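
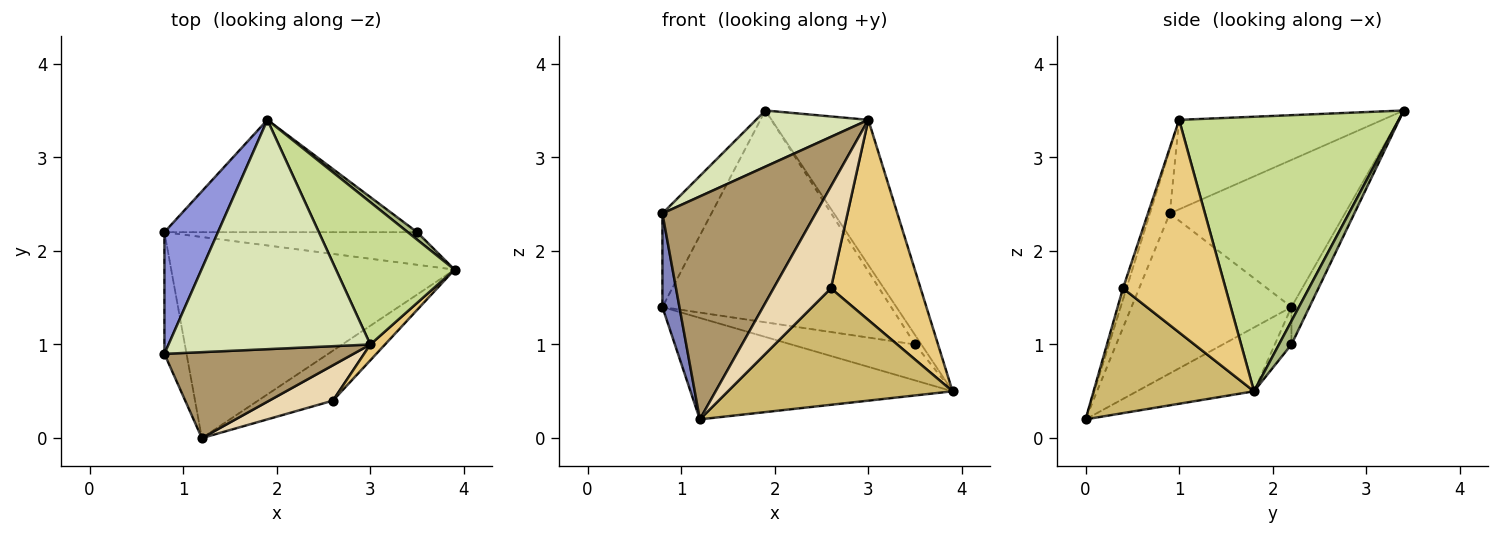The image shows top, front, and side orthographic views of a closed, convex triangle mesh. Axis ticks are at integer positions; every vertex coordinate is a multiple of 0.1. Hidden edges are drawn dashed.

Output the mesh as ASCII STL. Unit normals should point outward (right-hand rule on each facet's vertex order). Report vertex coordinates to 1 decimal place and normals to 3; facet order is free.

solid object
 facet normal -0.197 0.442 -0.875
  outer loop
   vertex 1.2 0.0 0.2
   vertex 0.8 2.2 1.4
   vertex 3.9 1.8 0.5
  endloop
 endfacet
 facet normal -0.985 -0.105 -0.136
  outer loop
   vertex 0.8 0.9 2.4
   vertex 0.8 2.2 1.4
   vertex 1.2 0.0 0.2
  endloop
 endfacet
 facet normal -0.909 0.254 0.331
  outer loop
   vertex 0.8 0.9 2.4
   vertex 1.9 3.4 3.5
   vertex 0.8 2.2 1.4
  endloop
 endfacet
 facet normal -0.099 0.737 -0.669
  outer loop
   vertex 3.5 2.2 1.0
   vertex 3.9 1.8 0.5
   vertex 0.8 2.2 1.4
  endloop
 endfacet
 facet normal -0.069 0.881 -0.467
  outer loop
   vertex 3.5 2.2 1.0
   vertex 0.8 2.2 1.4
   vertex 1.9 3.4 3.5
  endloop
 endfacet
 facet normal 0.842 0.421 0.337
  outer loop
   vertex 3.5 2.2 1.0
   vertex 1.9 3.4 3.5
   vertex 3.9 1.8 0.5
  endloop
 endfacet
 facet normal 0.851 0.375 0.368
  outer loop
   vertex 3.0 1.0 3.4
   vertex 3.9 1.8 0.5
   vertex 1.9 3.4 3.5
  endloop
 endfacet
 facet normal -0.396 -0.218 0.892
  outer loop
   vertex 3.0 1.0 3.4
   vertex 1.9 3.4 3.5
   vertex 0.8 0.9 2.4
  endloop
 endfacet
 facet normal -0.120 -0.926 0.357
  outer loop
   vertex 3.0 1.0 3.4
   vertex 0.8 0.9 2.4
   vertex 1.2 0.0 0.2
  endloop
 endfacet
 facet normal 0.549 -0.768 -0.329
  outer loop
   vertex 2.6 0.4 1.6
   vertex 1.2 0.0 0.2
   vertex 3.9 1.8 0.5
  endloop
 endfacet
 facet normal 0.752 -0.657 0.052
  outer loop
   vertex 2.6 0.4 1.6
   vertex 3.9 1.8 0.5
   vertex 3.0 1.0 3.4
  endloop
 endfacet
 facet normal -0.058 -0.943 0.327
  outer loop
   vertex 2.6 0.4 1.6
   vertex 3.0 1.0 3.4
   vertex 1.2 0.0 0.2
  endloop
 endfacet
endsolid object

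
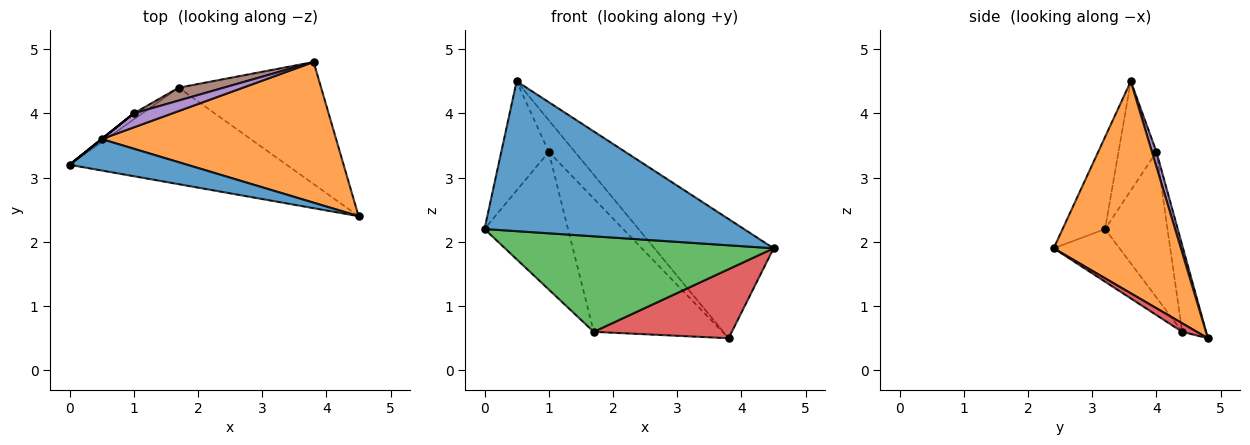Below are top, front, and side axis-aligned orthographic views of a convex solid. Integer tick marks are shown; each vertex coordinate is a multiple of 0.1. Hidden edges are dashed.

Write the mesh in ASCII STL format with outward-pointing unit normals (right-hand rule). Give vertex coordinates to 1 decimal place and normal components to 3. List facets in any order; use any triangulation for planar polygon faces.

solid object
 facet normal -0.158 -0.966 0.202
  outer loop
   vertex 0.5 3.6 4.5
   vertex 0.0 3.2 2.2
   vertex 4.5 2.4 1.9
  endloop
 endfacet
 facet normal 0.568 0.532 0.628
  outer loop
   vertex 0.5 3.6 4.5
   vertex 4.5 2.4 1.9
   vertex 3.8 4.8 0.5
  endloop
 endfacet
 facet normal -0.170 -0.693 -0.700
  outer loop
   vertex 1.7 4.4 0.6
   vertex 4.5 2.4 1.9
   vertex 0.0 3.2 2.2
  endloop
 endfacet
 facet normal 0.052 -0.492 -0.869
  outer loop
   vertex 1.7 4.4 0.6
   vertex 3.8 4.8 0.5
   vertex 4.5 2.4 1.9
  endloop
 endfacet
 facet normal 0.155 0.904 0.399
  outer loop
   vertex 1.0 4.0 3.4
   vertex 0.5 3.6 4.5
   vertex 3.8 4.8 0.5
  endloop
 endfacet
 facet normal -0.182 0.979 0.094
  outer loop
   vertex 1.0 4.0 3.4
   vertex 3.8 4.8 0.5
   vertex 1.7 4.4 0.6
  endloop
 endfacet
 facet normal -0.625 0.781 0.000
  outer loop
   vertex 1.0 4.0 3.4
   vertex 0.0 3.2 2.2
   vertex 0.5 3.6 4.5
  endloop
 endfacet
 facet normal -0.598 0.801 -0.035
  outer loop
   vertex 1.0 4.0 3.4
   vertex 1.7 4.4 0.6
   vertex 0.0 3.2 2.2
  endloop
 endfacet
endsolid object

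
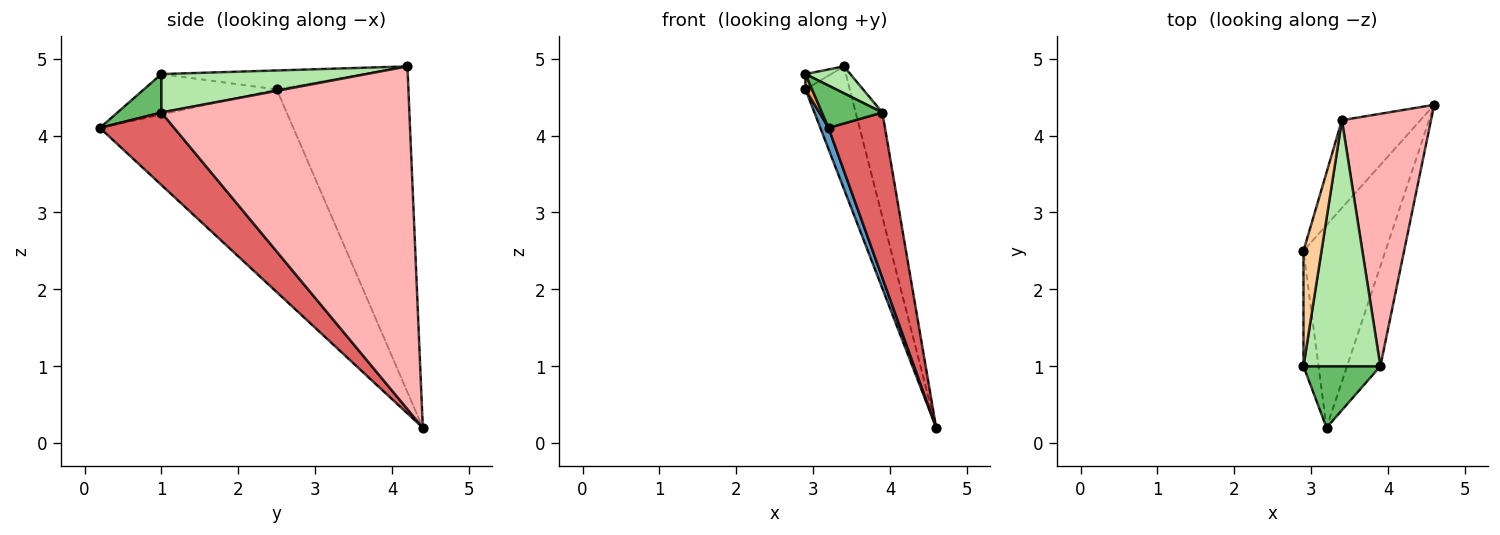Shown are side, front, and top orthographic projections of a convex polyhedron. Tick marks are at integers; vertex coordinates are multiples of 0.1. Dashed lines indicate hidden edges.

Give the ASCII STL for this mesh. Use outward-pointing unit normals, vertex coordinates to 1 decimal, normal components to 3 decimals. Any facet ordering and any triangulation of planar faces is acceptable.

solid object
 facet normal -0.926 -0.039 -0.375
  outer loop
   vertex 3.2 0.2 4.1
   vertex 2.9 2.5 4.6
   vertex 4.6 4.4 0.2
  endloop
 endfacet
 facet normal -0.924 0.311 -0.223
  outer loop
   vertex 3.4 4.2 4.9
   vertex 4.6 4.4 0.2
   vertex 2.9 2.5 4.6
  endloop
 endfacet
 facet normal -0.936 -0.046 -0.348
  outer loop
   vertex 2.9 1.0 4.8
   vertex 2.9 2.5 4.6
   vertex 3.2 0.2 4.1
  endloop
 endfacet
 facet normal -0.722 0.091 0.686
  outer loop
   vertex 2.9 1.0 4.8
   vertex 3.4 4.2 4.9
   vertex 2.9 2.5 4.6
  endloop
 endfacet
 facet normal 0.381 -0.524 0.762
  outer loop
   vertex 3.9 1.0 4.3
   vertex 2.9 1.0 4.8
   vertex 3.2 0.2 4.1
  endloop
 endfacet
 facet normal 0.445 -0.097 0.890
  outer loop
   vertex 3.9 1.0 4.3
   vertex 3.4 4.2 4.9
   vertex 2.9 1.0 4.8
  endloop
 endfacet
 facet normal 0.748 -0.568 -0.344
  outer loop
   vertex 3.9 1.0 4.3
   vertex 3.2 0.2 4.1
   vertex 4.6 4.4 0.2
  endloop
 endfacet
 facet normal 0.963 0.104 0.250
  outer loop
   vertex 3.9 1.0 4.3
   vertex 4.6 4.4 0.2
   vertex 3.4 4.2 4.9
  endloop
 endfacet
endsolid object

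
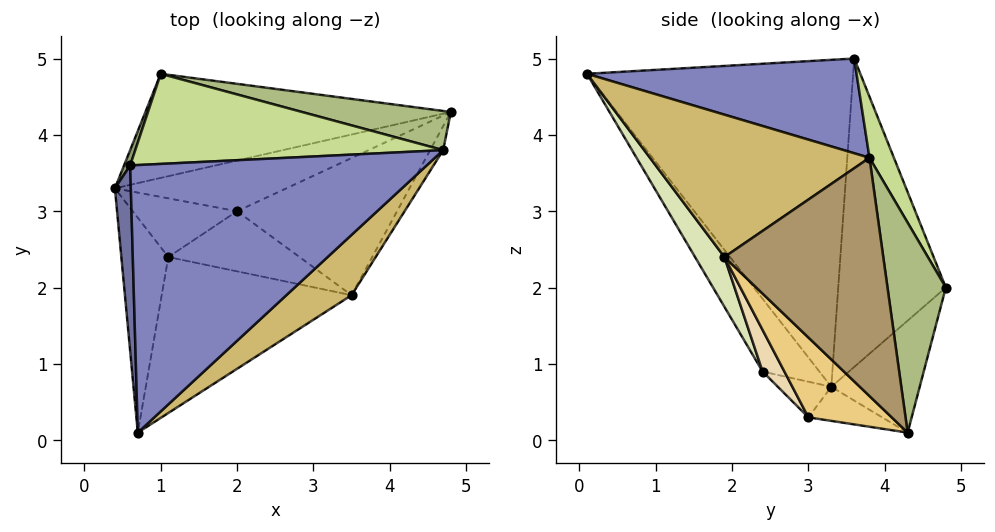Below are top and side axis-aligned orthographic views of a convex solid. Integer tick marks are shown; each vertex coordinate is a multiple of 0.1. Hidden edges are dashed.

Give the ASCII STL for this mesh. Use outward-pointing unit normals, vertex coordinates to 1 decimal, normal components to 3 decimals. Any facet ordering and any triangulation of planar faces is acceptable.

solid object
 facet normal -0.998 -0.031 0.049
  outer loop
   vertex 0.6 3.6 5.0
   vertex 0.4 3.3 0.7
   vertex 0.7 0.1 4.8
  endloop
 endfacet
 facet normal 0.304 -0.046 0.952
  outer loop
   vertex 4.7 3.8 3.7
   vertex 0.6 3.6 5.0
   vertex 0.7 0.1 4.8
  endloop
 endfacet
 facet normal -0.664 -0.612 -0.429
  outer loop
   vertex 1.1 2.4 0.9
   vertex 0.7 0.1 4.8
   vertex 0.4 3.3 0.7
  endloop
 endfacet
 facet normal -0.249 0.689 -0.680
  outer loop
   vertex 1.0 4.8 2.0
   vertex 4.8 4.3 0.1
   vertex 0.4 3.3 0.7
  endloop
 endfacet
 facet normal -0.934 0.357 0.018
  outer loop
   vertex 1.0 4.8 2.0
   vertex 0.4 3.3 0.7
   vertex 0.6 3.6 5.0
  endloop
 endfacet
 facet normal 0.198 0.970 0.140
  outer loop
   vertex 1.0 4.8 2.0
   vertex 4.7 3.8 3.7
   vertex 4.8 4.3 0.1
  endloop
 endfacet
 facet normal 0.075 0.922 0.379
  outer loop
   vertex 1.0 4.8 2.0
   vertex 0.6 3.6 5.0
   vertex 4.7 3.8 3.7
  endloop
 endfacet
 facet normal 0.129 -0.860 -0.494
  outer loop
   vertex 3.5 1.9 2.4
   vertex 0.7 0.1 4.8
   vertex 1.1 2.4 0.9
  endloop
 endfacet
 facet normal 0.859 -0.510 -0.047
  outer loop
   vertex 3.5 1.9 2.4
   vertex 4.8 4.3 0.1
   vertex 4.7 3.8 3.7
  endloop
 endfacet
 facet normal 0.690 -0.652 0.316
  outer loop
   vertex 3.5 1.9 2.4
   vertex 4.7 3.8 3.7
   vertex 0.7 0.1 4.8
  endloop
 endfacet
 facet normal 0.300 -0.740 -0.602
  outer loop
   vertex 2.0 3.0 0.3
   vertex 4.8 4.3 0.1
   vertex 3.5 1.9 2.4
  endloop
 endfacet
 facet normal 0.175 -0.815 -0.552
  outer loop
   vertex 2.0 3.0 0.3
   vertex 3.5 1.9 2.4
   vertex 1.1 2.4 0.9
  endloop
 endfacet
 facet normal -0.188 0.260 -0.947
  outer loop
   vertex 2.0 3.0 0.3
   vertex 0.4 3.3 0.7
   vertex 4.8 4.3 0.1
  endloop
 endfacet
 facet normal -0.293 -0.419 -0.859
  outer loop
   vertex 2.0 3.0 0.3
   vertex 1.1 2.4 0.9
   vertex 0.4 3.3 0.7
  endloop
 endfacet
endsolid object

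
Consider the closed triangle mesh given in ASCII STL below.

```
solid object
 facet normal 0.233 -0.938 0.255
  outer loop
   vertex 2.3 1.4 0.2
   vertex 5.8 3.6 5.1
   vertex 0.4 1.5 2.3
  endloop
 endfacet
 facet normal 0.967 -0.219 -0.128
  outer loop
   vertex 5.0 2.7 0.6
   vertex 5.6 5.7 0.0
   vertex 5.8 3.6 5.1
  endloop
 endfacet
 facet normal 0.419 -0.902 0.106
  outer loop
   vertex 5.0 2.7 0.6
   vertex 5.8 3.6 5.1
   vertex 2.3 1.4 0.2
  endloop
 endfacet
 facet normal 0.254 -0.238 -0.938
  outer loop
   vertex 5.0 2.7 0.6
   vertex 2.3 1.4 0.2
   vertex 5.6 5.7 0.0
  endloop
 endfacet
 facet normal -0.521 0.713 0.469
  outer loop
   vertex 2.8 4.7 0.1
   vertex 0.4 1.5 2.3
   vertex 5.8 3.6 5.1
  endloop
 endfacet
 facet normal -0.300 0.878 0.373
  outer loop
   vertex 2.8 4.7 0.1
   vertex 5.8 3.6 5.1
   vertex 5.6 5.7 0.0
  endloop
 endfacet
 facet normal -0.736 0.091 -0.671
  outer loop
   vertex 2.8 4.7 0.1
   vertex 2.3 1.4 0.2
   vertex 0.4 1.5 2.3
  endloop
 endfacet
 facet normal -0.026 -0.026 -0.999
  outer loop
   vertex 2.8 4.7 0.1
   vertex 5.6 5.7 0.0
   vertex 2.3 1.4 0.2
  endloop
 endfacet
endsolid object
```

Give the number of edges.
12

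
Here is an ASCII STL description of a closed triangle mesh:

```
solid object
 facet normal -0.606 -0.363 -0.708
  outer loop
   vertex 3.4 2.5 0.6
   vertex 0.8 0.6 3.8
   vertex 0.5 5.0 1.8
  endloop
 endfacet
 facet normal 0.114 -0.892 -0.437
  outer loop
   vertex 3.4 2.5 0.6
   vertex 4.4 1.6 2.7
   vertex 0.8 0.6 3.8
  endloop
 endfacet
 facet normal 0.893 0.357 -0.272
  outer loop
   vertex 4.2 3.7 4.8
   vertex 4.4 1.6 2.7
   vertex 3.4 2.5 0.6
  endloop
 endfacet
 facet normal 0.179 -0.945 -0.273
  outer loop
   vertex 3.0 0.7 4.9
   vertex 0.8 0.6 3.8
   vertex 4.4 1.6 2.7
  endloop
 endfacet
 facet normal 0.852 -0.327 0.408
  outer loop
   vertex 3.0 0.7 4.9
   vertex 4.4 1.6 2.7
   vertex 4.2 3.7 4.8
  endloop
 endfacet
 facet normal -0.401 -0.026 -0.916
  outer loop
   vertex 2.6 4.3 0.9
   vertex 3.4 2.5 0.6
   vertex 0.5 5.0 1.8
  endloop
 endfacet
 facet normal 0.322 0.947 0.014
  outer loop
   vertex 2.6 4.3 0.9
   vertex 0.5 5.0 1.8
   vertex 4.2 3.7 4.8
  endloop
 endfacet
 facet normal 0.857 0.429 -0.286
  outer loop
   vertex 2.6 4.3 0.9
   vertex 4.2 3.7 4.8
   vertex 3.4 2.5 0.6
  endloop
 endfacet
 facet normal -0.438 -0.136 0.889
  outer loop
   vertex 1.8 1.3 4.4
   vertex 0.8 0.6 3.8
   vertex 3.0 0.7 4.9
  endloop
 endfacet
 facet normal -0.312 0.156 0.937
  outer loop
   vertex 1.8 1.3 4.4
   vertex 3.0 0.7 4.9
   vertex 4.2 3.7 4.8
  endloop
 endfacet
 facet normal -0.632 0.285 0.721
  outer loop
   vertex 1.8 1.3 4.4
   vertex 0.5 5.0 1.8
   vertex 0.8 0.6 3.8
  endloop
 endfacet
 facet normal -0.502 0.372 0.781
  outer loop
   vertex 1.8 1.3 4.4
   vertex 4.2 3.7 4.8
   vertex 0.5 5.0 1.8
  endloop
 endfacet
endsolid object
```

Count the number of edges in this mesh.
18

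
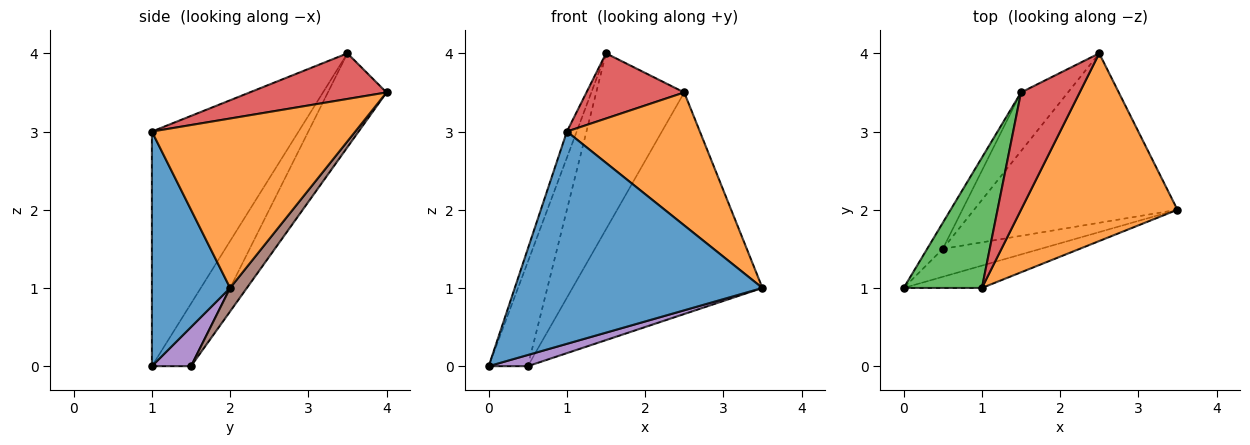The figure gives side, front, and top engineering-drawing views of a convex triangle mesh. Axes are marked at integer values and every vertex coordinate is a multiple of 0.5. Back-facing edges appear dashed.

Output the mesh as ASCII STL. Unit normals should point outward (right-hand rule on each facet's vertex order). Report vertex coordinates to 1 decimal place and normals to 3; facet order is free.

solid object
 facet normal 0.300 -0.949 -0.100
  outer loop
   vertex 1.0 1.0 3.0
   vertex 0.0 1.0 0.0
   vertex 3.5 2.0 1.0
  endloop
 endfacet
 facet normal 0.662 -0.433 0.611
  outer loop
   vertex 1.0 1.0 3.0
   vertex 3.5 2.0 1.0
   vertex 2.5 4.0 3.5
  endloop
 endfacet
 facet normal -0.947 0.063 0.316
  outer loop
   vertex 1.5 3.5 4.0
   vertex 0.0 1.0 0.0
   vertex 1.0 1.0 3.0
  endloop
 endfacet
 facet normal 0.562 -0.402 0.723
  outer loop
   vertex 1.5 3.5 4.0
   vertex 1.0 1.0 3.0
   vertex 2.5 4.0 3.5
  endloop
 endfacet
 facet normal 0.348 -0.348 -0.870
  outer loop
   vertex 0.5 1.5 0.0
   vertex 3.5 2.0 1.0
   vertex 0.0 1.0 0.0
  endloop
 endfacet
 facet normal 0.070 0.792 -0.606
  outer loop
   vertex 0.5 1.5 0.0
   vertex 2.5 4.0 3.5
   vertex 3.5 2.0 1.0
  endloop
 endfacet
 facet normal -0.696 0.696 -0.174
  outer loop
   vertex 0.5 1.5 0.0
   vertex 0.0 1.0 0.0
   vertex 1.5 3.5 4.0
  endloop
 endfacet
 facet normal -0.535 0.802 -0.267
  outer loop
   vertex 0.5 1.5 0.0
   vertex 1.5 3.5 4.0
   vertex 2.5 4.0 3.5
  endloop
 endfacet
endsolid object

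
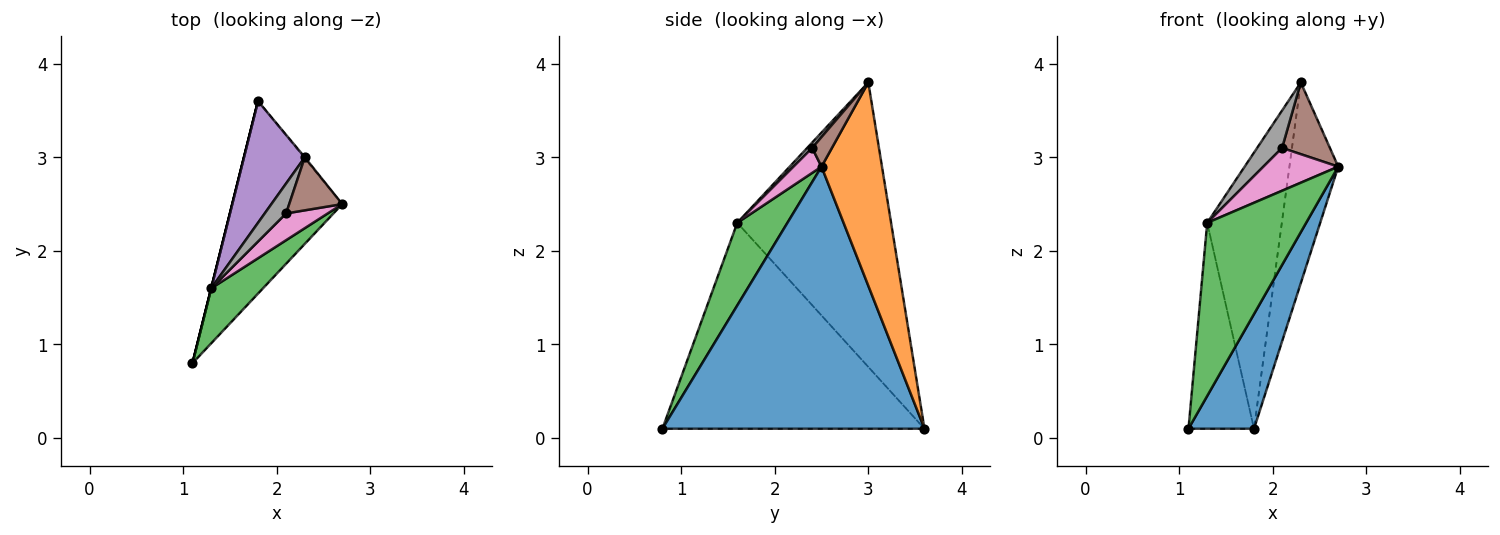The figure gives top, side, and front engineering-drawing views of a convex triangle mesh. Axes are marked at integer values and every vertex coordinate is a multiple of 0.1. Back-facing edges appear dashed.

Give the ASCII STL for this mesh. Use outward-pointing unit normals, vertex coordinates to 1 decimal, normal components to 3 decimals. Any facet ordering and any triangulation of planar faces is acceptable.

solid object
 facet normal 0.899 -0.225 -0.377
  outer loop
   vertex 1.8 3.6 0.1
   vertex 2.7 2.5 2.9
   vertex 1.1 0.8 0.1
  endloop
 endfacet
 facet normal 0.778 0.628 -0.003
  outer loop
   vertex 2.3 3.0 3.8
   vertex 2.7 2.5 2.9
   vertex 1.8 3.6 0.1
  endloop
 endfacet
 facet normal 0.435 -0.858 0.273
  outer loop
   vertex 1.3 1.6 2.3
   vertex 1.1 0.8 0.1
   vertex 2.7 2.5 2.9
  endloop
 endfacet
 facet normal -0.970 0.243 0.000
  outer loop
   vertex 1.3 1.6 2.3
   vertex 1.8 3.6 0.1
   vertex 1.1 0.8 0.1
  endloop
 endfacet
 facet normal -0.883 0.429 0.189
  outer loop
   vertex 1.3 1.6 2.3
   vertex 2.3 3.0 3.8
   vertex 1.8 3.6 0.1
  endloop
 endfacet
 facet normal 0.315 -0.763 0.564
  outer loop
   vertex 2.1 2.4 3.1
   vertex 2.7 2.5 2.9
   vertex 2.3 3.0 3.8
  endloop
 endfacet
 facet normal 0.303 -0.808 0.505
  outer loop
   vertex 2.1 2.4 3.1
   vertex 1.3 1.6 2.3
   vertex 2.7 2.5 2.9
  endloop
 endfacet
 facet normal 0.154 -0.772 0.617
  outer loop
   vertex 2.1 2.4 3.1
   vertex 2.3 3.0 3.8
   vertex 1.3 1.6 2.3
  endloop
 endfacet
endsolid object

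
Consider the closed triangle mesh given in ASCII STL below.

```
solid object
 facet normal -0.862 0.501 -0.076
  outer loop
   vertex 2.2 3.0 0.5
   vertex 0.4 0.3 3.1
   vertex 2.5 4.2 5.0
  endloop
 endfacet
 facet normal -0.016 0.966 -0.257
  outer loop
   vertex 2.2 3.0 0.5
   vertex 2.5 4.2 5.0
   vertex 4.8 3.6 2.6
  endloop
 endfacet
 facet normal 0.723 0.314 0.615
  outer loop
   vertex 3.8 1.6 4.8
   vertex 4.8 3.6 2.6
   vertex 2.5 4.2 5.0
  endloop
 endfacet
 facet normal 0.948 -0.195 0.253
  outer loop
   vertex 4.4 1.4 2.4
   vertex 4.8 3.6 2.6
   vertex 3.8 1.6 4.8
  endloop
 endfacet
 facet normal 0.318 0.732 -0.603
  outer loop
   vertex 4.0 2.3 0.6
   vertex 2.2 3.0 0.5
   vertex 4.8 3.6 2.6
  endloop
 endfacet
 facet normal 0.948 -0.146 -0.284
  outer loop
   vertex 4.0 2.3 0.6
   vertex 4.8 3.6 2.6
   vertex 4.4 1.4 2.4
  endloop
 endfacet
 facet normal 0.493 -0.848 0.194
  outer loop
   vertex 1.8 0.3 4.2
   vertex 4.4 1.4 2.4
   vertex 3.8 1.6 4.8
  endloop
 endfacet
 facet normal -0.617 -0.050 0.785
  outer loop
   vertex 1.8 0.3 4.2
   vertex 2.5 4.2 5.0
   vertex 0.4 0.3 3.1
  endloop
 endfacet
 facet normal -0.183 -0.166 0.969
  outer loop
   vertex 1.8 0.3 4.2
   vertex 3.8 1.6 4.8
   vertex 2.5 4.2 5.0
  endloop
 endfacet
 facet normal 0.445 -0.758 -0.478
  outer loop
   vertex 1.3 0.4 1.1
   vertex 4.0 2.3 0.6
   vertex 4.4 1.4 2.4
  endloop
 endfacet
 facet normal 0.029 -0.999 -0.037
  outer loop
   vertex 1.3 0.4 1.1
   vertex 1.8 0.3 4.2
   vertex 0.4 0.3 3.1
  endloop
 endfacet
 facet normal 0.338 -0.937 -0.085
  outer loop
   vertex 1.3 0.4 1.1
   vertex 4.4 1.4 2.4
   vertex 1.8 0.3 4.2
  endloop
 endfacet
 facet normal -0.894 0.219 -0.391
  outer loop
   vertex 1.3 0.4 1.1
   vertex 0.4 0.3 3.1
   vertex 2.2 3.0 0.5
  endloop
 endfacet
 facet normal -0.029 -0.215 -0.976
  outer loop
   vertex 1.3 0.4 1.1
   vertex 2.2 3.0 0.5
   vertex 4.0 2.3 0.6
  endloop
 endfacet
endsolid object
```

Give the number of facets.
14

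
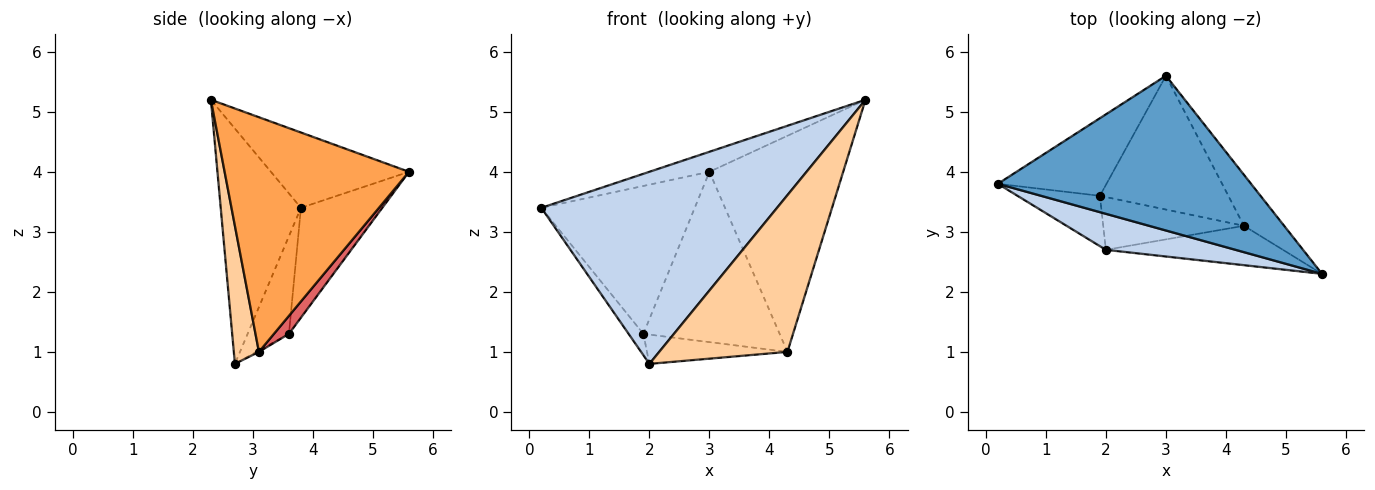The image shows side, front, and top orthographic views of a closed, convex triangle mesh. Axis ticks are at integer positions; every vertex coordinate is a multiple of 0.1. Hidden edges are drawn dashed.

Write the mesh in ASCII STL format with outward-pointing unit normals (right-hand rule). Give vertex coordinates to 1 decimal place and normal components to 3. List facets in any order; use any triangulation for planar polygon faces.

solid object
 facet normal -0.283 0.123 0.951
  outer loop
   vertex 3.0 5.6 4.0
   vertex 0.2 3.8 3.4
   vertex 5.6 2.3 5.2
  endloop
 endfacet
 facet normal -0.317 -0.932 0.175
  outer loop
   vertex 2.0 2.7 0.8
   vertex 5.6 2.3 5.2
   vertex 0.2 3.8 3.4
  endloop
 endfacet
 facet normal 0.802 0.582 -0.137
  outer loop
   vertex 4.3 3.1 1.0
   vertex 3.0 5.6 4.0
   vertex 5.6 2.3 5.2
  endloop
 endfacet
 facet normal 0.187 -0.953 -0.239
  outer loop
   vertex 4.3 3.1 1.0
   vertex 5.6 2.3 5.2
   vertex 2.0 2.7 0.8
  endloop
 endfacet
 facet normal -0.425 0.802 -0.421
  outer loop
   vertex 1.9 3.6 1.3
   vertex 0.2 3.8 3.4
   vertex 3.0 5.6 4.0
  endloop
 endfacet
 facet normal -0.737 0.264 -0.622
  outer loop
   vertex 1.9 3.6 1.3
   vertex 2.0 2.7 0.8
   vertex 0.2 3.8 3.4
  endloop
 endfacet
 facet normal 0.086 0.783 -0.615
  outer loop
   vertex 1.9 3.6 1.3
   vertex 3.0 5.6 4.0
   vertex 4.3 3.1 1.0
  endloop
 endfacet
 facet normal -0.008 0.485 -0.875
  outer loop
   vertex 1.9 3.6 1.3
   vertex 4.3 3.1 1.0
   vertex 2.0 2.7 0.8
  endloop
 endfacet
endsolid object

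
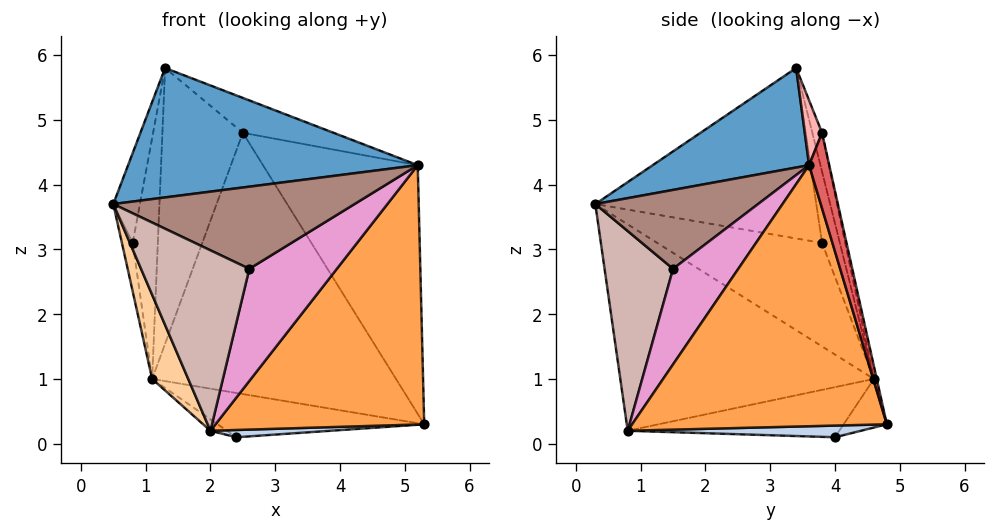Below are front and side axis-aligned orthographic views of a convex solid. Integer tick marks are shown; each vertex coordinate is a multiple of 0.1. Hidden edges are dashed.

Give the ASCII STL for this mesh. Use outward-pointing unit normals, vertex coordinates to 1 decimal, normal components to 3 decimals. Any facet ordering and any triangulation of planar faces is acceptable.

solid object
 facet normal 0.317 -0.587 0.745
  outer loop
   vertex 5.2 3.6 4.3
   vertex 1.3 3.4 5.8
   vertex 0.5 0.3 3.7
  endloop
 endfacet
 facet normal 0.080 -0.041 -0.996
  outer loop
   vertex 2.0 0.8 0.2
   vertex 2.4 4.0 0.1
   vertex 5.3 4.8 0.3
  endloop
 endfacet
 facet normal 0.762 -0.625 -0.168
  outer loop
   vertex 2.0 0.8 0.2
   vertex 5.3 4.8 0.3
   vertex 5.2 3.6 4.3
  endloop
 endfacet
 facet normal -0.905 -0.129 -0.406
  outer loop
   vertex 1.1 4.6 1.0
   vertex 2.0 0.8 0.2
   vertex 0.5 0.3 3.7
  endloop
 endfacet
 facet normal -0.555 0.043 -0.831
  outer loop
   vertex 1.1 4.6 1.0
   vertex 2.4 4.0 0.1
   vertex 2.0 0.8 0.2
  endloop
 endfacet
 facet normal -0.148 0.710 -0.688
  outer loop
   vertex 1.1 4.6 1.0
   vertex 5.3 4.8 0.3
   vertex 2.4 4.0 0.1
  endloop
 endfacet
 facet normal 0.124 0.950 0.288
  outer loop
   vertex 2.5 3.8 4.8
   vertex 5.2 3.6 4.3
   vertex 5.3 4.8 0.3
  endloop
 endfacet
 facet normal 0.159 0.836 0.525
  outer loop
   vertex 2.5 3.8 4.8
   vertex 1.3 3.4 5.8
   vertex 5.2 3.6 4.3
  endloop
 endfacet
 facet normal -0.012 0.978 0.210
  outer loop
   vertex 2.5 3.8 4.8
   vertex 5.3 4.8 0.3
   vertex 1.1 4.6 1.0
  endloop
 endfacet
 facet normal -0.116 0.962 0.245
  outer loop
   vertex 2.5 3.8 4.8
   vertex 1.1 4.6 1.0
   vertex 1.3 3.4 5.8
  endloop
 endfacet
 facet normal 0.550 -0.816 0.177
  outer loop
   vertex 2.6 1.5 2.7
   vertex 5.2 3.6 4.3
   vertex 0.5 0.3 3.7
  endloop
 endfacet
 facet normal 0.531 -0.840 0.108
  outer loop
   vertex 2.6 1.5 2.7
   vertex 0.5 0.3 3.7
   vertex 2.0 0.8 0.2
  endloop
 endfacet
 facet normal 0.596 -0.799 0.081
  outer loop
   vertex 2.6 1.5 2.7
   vertex 2.0 0.8 0.2
   vertex 5.2 3.6 4.3
  endloop
 endfacet
 facet normal -0.973 0.117 0.198
  outer loop
   vertex 0.8 3.8 3.1
   vertex 0.5 0.3 3.7
   vertex 1.3 3.4 5.8
  endloop
 endfacet
 facet normal -0.991 0.065 -0.117
  outer loop
   vertex 0.8 3.8 3.1
   vertex 1.1 4.6 1.0
   vertex 0.5 0.3 3.7
  endloop
 endfacet
 facet normal -0.564 0.795 0.222
  outer loop
   vertex 0.8 3.8 3.1
   vertex 1.3 3.4 5.8
   vertex 1.1 4.6 1.0
  endloop
 endfacet
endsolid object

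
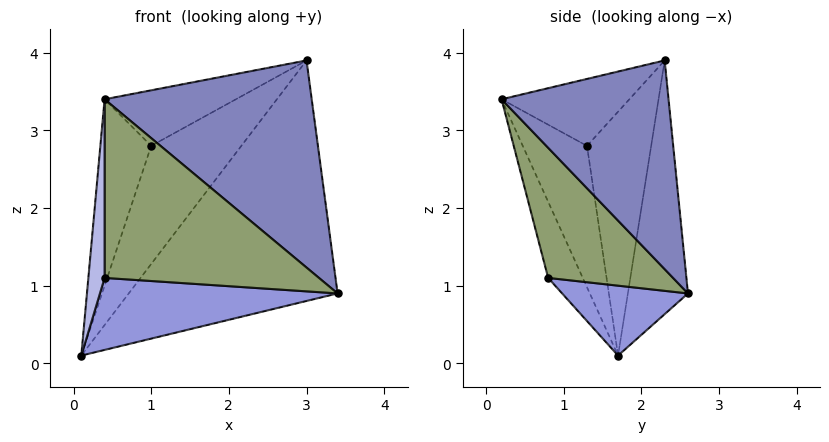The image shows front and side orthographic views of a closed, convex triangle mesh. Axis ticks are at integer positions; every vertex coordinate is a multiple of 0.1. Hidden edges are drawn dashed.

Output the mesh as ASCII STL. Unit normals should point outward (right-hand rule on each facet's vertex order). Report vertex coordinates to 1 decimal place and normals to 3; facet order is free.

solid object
 facet normal -0.276 0.959 0.059
  outer loop
   vertex 3.0 2.3 3.9
   vertex 3.4 2.6 0.9
   vertex 0.1 1.7 0.1
  endloop
 endfacet
 facet normal 0.628 -0.778 0.006
  outer loop
   vertex 3.0 2.3 3.9
   vertex 0.4 0.2 3.4
   vertex 3.4 2.6 0.9
  endloop
 endfacet
 facet normal 0.342 -0.645 -0.683
  outer loop
   vertex 0.4 0.8 1.1
   vertex 0.1 1.7 0.1
   vertex 3.4 2.6 0.9
  endloop
 endfacet
 facet normal -0.900 -0.422 -0.110
  outer loop
   vertex 0.4 0.8 1.1
   vertex 0.4 0.2 3.4
   vertex 0.1 1.7 0.1
  endloop
 endfacet
 facet normal 0.491 -0.843 -0.220
  outer loop
   vertex 0.4 0.8 1.1
   vertex 3.4 2.6 0.9
   vertex 0.4 0.2 3.4
  endloop
 endfacet
 facet normal -0.739 0.585 0.333
  outer loop
   vertex 1.0 1.3 2.8
   vertex 0.1 1.7 0.1
   vertex 0.4 0.2 3.4
  endloop
 endfacet
 facet normal -0.553 0.777 0.300
  outer loop
   vertex 1.0 1.3 2.8
   vertex 3.0 2.3 3.9
   vertex 0.1 1.7 0.1
  endloop
 endfacet
 facet normal -0.594 0.610 0.525
  outer loop
   vertex 1.0 1.3 2.8
   vertex 0.4 0.2 3.4
   vertex 3.0 2.3 3.9
  endloop
 endfacet
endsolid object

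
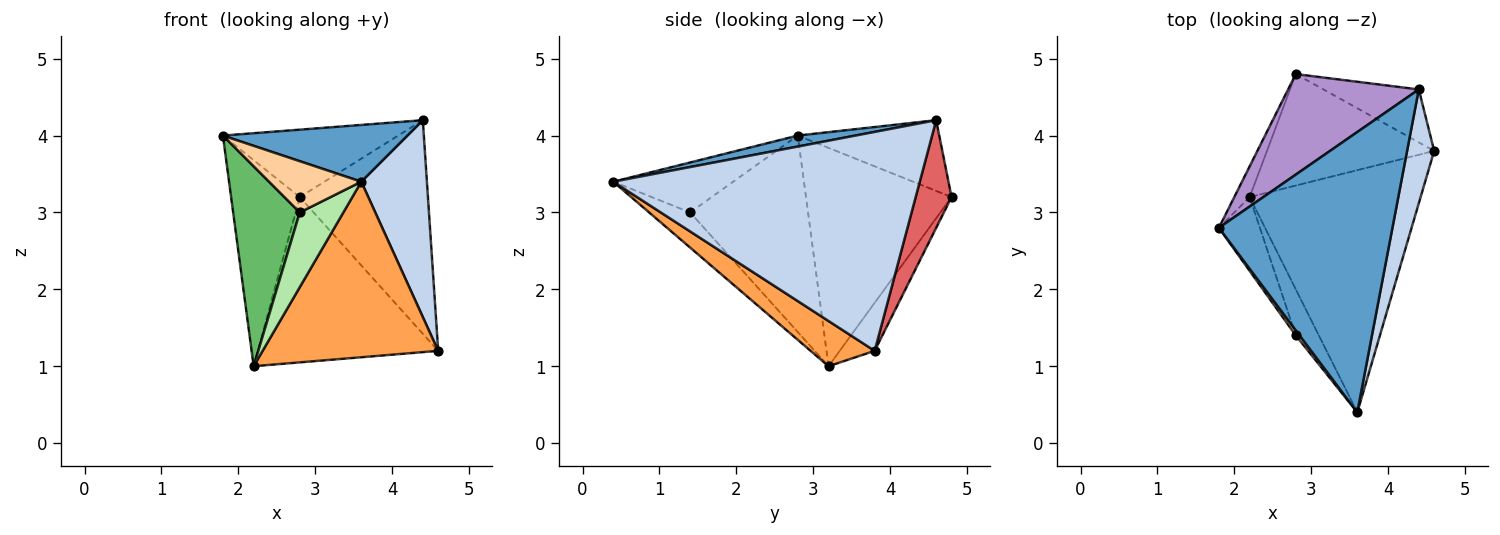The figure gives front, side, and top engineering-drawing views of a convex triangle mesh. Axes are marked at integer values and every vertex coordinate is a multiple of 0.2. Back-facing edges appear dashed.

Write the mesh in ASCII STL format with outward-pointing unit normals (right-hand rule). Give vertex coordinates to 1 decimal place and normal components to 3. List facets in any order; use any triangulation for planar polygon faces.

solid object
 facet normal 0.062 -0.198 0.978
  outer loop
   vertex 4.4 4.6 4.2
   vertex 1.8 2.8 4.0
   vertex 3.6 0.4 3.4
  endloop
 endfacet
 facet normal 0.971 -0.208 0.120
  outer loop
   vertex 4.4 4.6 4.2
   vertex 3.6 0.4 3.4
   vertex 4.6 3.8 1.2
  endloop
 endfacet
 facet normal 0.209 -0.574 -0.792
  outer loop
   vertex 2.2 3.2 1.0
   vertex 4.6 3.8 1.2
   vertex 3.6 0.4 3.4
  endloop
 endfacet
 facet normal -0.791 -0.609 0.061
  outer loop
   vertex 2.8 1.4 3.0
   vertex 3.6 0.4 3.4
   vertex 1.8 2.8 4.0
  endloop
 endfacet
 facet normal -0.857 -0.484 -0.179
  outer loop
   vertex 2.8 1.4 3.0
   vertex 1.8 2.8 4.0
   vertex 2.2 3.2 1.0
  endloop
 endfacet
 facet normal -0.625 -0.664 -0.410
  outer loop
   vertex 2.8 1.4 3.0
   vertex 2.2 3.2 1.0
   vertex 3.6 0.4 3.4
  endloop
 endfacet
 facet normal 0.262 0.937 -0.232
  outer loop
   vertex 2.8 4.8 3.2
   vertex 4.4 4.6 4.2
   vertex 4.6 3.8 1.2
  endloop
 endfacet
 facet normal -0.159 0.819 -0.552
  outer loop
   vertex 2.8 4.8 3.2
   vertex 4.6 3.8 1.2
   vertex 2.2 3.2 1.0
  endloop
 endfacet
 facet normal -0.410 0.508 0.758
  outer loop
   vertex 2.8 4.8 3.2
   vertex 1.8 2.8 4.0
   vertex 4.4 4.6 4.2
  endloop
 endfacet
 facet normal -0.903 0.426 -0.064
  outer loop
   vertex 2.8 4.8 3.2
   vertex 2.2 3.2 1.0
   vertex 1.8 2.8 4.0
  endloop
 endfacet
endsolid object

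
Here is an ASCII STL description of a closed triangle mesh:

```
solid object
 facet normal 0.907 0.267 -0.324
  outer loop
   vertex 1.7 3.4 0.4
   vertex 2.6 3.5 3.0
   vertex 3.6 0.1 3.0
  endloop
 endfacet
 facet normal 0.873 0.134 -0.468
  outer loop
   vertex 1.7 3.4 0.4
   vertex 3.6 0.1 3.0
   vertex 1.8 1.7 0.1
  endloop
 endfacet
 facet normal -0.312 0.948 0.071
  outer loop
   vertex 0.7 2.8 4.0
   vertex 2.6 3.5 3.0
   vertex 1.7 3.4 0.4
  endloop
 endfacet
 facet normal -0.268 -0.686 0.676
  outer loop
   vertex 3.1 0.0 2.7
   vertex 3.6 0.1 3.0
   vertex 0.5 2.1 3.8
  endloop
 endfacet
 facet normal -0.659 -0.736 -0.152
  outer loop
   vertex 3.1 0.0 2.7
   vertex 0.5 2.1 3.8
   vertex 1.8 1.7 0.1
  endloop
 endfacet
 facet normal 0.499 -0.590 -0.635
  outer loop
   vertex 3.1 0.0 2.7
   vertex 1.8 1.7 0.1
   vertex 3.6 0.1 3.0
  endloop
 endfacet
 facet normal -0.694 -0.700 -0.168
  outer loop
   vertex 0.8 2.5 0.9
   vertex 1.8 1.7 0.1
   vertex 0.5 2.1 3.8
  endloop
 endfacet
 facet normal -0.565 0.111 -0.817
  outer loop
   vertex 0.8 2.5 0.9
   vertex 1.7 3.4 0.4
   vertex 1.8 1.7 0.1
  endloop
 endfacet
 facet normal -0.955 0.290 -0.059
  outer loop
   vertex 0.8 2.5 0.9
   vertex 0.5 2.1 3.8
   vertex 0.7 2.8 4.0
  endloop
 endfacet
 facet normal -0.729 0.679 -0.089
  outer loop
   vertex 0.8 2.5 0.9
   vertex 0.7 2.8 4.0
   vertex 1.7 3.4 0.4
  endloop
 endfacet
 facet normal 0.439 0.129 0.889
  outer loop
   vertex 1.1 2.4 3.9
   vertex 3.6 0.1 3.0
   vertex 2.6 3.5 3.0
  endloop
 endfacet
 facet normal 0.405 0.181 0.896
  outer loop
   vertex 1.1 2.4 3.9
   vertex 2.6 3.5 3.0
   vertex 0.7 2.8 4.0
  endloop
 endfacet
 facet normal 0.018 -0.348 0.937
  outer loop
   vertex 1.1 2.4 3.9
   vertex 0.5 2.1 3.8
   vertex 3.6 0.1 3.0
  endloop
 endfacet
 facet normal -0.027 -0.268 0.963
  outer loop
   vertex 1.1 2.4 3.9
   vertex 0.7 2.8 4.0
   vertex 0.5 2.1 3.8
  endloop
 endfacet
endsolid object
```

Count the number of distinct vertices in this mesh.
9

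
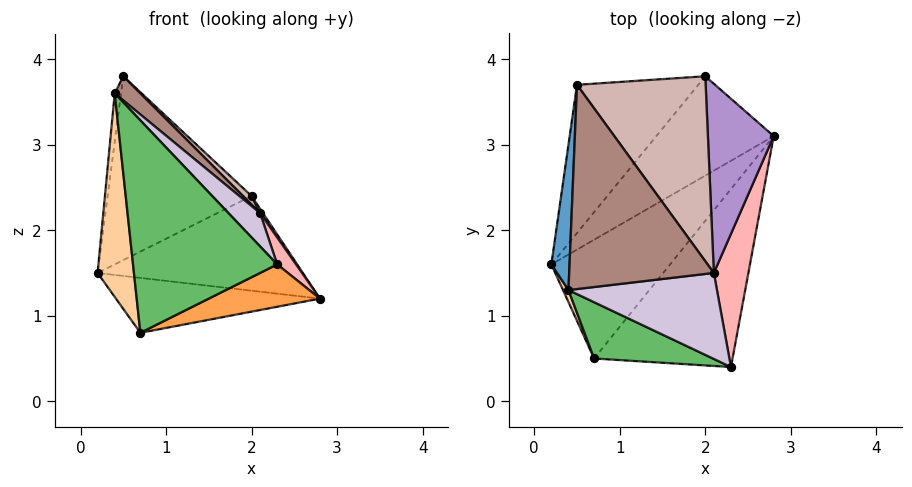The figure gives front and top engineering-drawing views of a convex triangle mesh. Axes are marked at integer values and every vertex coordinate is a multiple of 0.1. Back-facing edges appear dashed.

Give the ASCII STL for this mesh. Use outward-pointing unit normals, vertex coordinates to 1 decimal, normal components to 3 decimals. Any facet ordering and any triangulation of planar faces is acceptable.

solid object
 facet normal -0.994 0.033 0.099
  outer loop
   vertex 0.4 1.3 3.6
   vertex 0.5 3.7 3.8
   vertex 0.2 1.6 1.5
  endloop
 endfacet
 facet normal -0.328 0.397 -0.857
  outer loop
   vertex 0.7 0.5 0.8
   vertex 0.2 1.6 1.5
   vertex 2.8 3.1 1.2
  endloop
 endfacet
 facet normal 0.427 -0.209 -0.880
  outer loop
   vertex 0.7 0.5 0.8
   vertex 2.8 3.1 1.2
   vertex 2.3 0.4 1.6
  endloop
 endfacet
 facet normal -0.904 -0.427 0.025
  outer loop
   vertex 0.7 0.5 0.8
   vertex 0.4 1.3 3.6
   vertex 0.2 1.6 1.5
  endloop
 endfacet
 facet normal -0.185 -0.950 0.252
  outer loop
   vertex 0.7 0.5 0.8
   vertex 2.3 0.4 1.6
   vertex 0.4 1.3 3.6
  endloop
 endfacet
 facet normal -0.434 0.622 -0.652
  outer loop
   vertex 2.0 3.8 2.4
   vertex 2.8 3.1 1.2
   vertex 0.2 1.6 1.5
  endloop
 endfacet
 facet normal -0.538 0.656 -0.529
  outer loop
   vertex 2.0 3.8 2.4
   vertex 0.2 1.6 1.5
   vertex 0.5 3.7 3.8
  endloop
 endfacet
 facet normal 0.880 -0.094 0.466
  outer loop
   vertex 2.1 1.5 2.2
   vertex 2.3 0.4 1.6
   vertex 2.8 3.1 1.2
  endloop
 endfacet
 facet normal 0.829 -0.013 0.560
  outer loop
   vertex 2.1 1.5 2.2
   vertex 2.8 3.1 1.2
   vertex 2.0 3.8 2.4
  endloop
 endfacet
 facet normal 0.630 -0.281 0.724
  outer loop
   vertex 2.1 1.5 2.2
   vertex 0.4 1.3 3.6
   vertex 2.3 0.4 1.6
  endloop
 endfacet
 facet normal 0.639 -0.090 0.764
  outer loop
   vertex 2.1 1.5 2.2
   vertex 0.5 3.7 3.8
   vertex 0.4 1.3 3.6
  endloop
 endfacet
 facet normal 0.683 -0.034 0.730
  outer loop
   vertex 2.1 1.5 2.2
   vertex 2.0 3.8 2.4
   vertex 0.5 3.7 3.8
  endloop
 endfacet
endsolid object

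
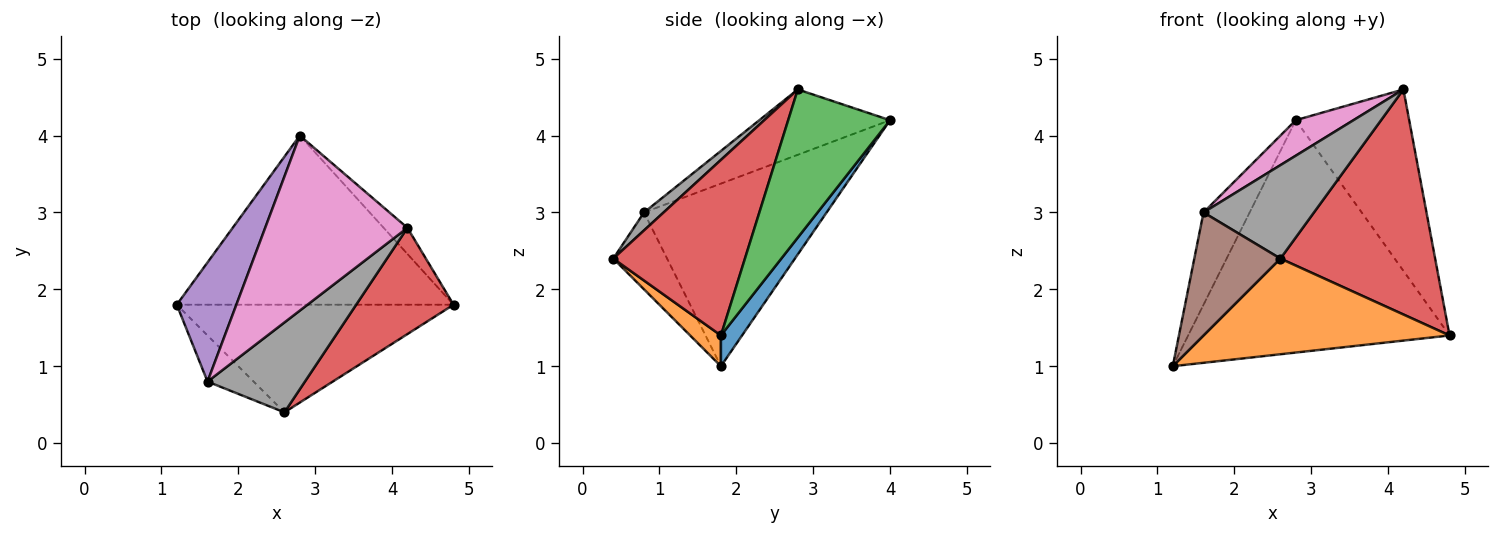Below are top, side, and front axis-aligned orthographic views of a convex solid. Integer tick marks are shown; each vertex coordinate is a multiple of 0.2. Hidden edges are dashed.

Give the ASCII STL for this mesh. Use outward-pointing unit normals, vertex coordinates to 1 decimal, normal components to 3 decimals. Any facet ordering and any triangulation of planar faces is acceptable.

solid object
 facet normal 0.065 0.807 -0.587
  outer loop
   vertex 2.8 4.0 4.2
   vertex 4.8 1.8 1.4
   vertex 1.2 1.8 1.0
  endloop
 endfacet
 facet normal 0.083 -0.662 -0.745
  outer loop
   vertex 2.6 0.4 2.4
   vertex 1.2 1.8 1.0
   vertex 4.8 1.8 1.4
  endloop
 endfacet
 facet normal 0.664 0.740 -0.107
  outer loop
   vertex 4.2 2.8 4.6
   vertex 4.8 1.8 1.4
   vertex 2.8 4.0 4.2
  endloop
 endfacet
 facet normal 0.610 -0.717 0.338
  outer loop
   vertex 4.2 2.8 4.6
   vertex 2.6 0.4 2.4
   vertex 4.8 1.8 1.4
  endloop
 endfacet
 facet normal -0.924 0.234 0.302
  outer loop
   vertex 1.6 0.8 3.0
   vertex 2.8 4.0 4.2
   vertex 1.2 1.8 1.0
  endloop
 endfacet
 facet normal -0.505 -0.808 -0.303
  outer loop
   vertex 1.6 0.8 3.0
   vertex 1.2 1.8 1.0
   vertex 2.6 0.4 2.4
  endloop
 endfacet
 facet normal -0.411 -0.181 0.894
  outer loop
   vertex 1.6 0.8 3.0
   vertex 4.2 2.8 4.6
   vertex 2.8 4.0 4.2
  endloop
 endfacet
 facet normal 0.127 -0.715 0.688
  outer loop
   vertex 1.6 0.8 3.0
   vertex 2.6 0.4 2.4
   vertex 4.2 2.8 4.6
  endloop
 endfacet
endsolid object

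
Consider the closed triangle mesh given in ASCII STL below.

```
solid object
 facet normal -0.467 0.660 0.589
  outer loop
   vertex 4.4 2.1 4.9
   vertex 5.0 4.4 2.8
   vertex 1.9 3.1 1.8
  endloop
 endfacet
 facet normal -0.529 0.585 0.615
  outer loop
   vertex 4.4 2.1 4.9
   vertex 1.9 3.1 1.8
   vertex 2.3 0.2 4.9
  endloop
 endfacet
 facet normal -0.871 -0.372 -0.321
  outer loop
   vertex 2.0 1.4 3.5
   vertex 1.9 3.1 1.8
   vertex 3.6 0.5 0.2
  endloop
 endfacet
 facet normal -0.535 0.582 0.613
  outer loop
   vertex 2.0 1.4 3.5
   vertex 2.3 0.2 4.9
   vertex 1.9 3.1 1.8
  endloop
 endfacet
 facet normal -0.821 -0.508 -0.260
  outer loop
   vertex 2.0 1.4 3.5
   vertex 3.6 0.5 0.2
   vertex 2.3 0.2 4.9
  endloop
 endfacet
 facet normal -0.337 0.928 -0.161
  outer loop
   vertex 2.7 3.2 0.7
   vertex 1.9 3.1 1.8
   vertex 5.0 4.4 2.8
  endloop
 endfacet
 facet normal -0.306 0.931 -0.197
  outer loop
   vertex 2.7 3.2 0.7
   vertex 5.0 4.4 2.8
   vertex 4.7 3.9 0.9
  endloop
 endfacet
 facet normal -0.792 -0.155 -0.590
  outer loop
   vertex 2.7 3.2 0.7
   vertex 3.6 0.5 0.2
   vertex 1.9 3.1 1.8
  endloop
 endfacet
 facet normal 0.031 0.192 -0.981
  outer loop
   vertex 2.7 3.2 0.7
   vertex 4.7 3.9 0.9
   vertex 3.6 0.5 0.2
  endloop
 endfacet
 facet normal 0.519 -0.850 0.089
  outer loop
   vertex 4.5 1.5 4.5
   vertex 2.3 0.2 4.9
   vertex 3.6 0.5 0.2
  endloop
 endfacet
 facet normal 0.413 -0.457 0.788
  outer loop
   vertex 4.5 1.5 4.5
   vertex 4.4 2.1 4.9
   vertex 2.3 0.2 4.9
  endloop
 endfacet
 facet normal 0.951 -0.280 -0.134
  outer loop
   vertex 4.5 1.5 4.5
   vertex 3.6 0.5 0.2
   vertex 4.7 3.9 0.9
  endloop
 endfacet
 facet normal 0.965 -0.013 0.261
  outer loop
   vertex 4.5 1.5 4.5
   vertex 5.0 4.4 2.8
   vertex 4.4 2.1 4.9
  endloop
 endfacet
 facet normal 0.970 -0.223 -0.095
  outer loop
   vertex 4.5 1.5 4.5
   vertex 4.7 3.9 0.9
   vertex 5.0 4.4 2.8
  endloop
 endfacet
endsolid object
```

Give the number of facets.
14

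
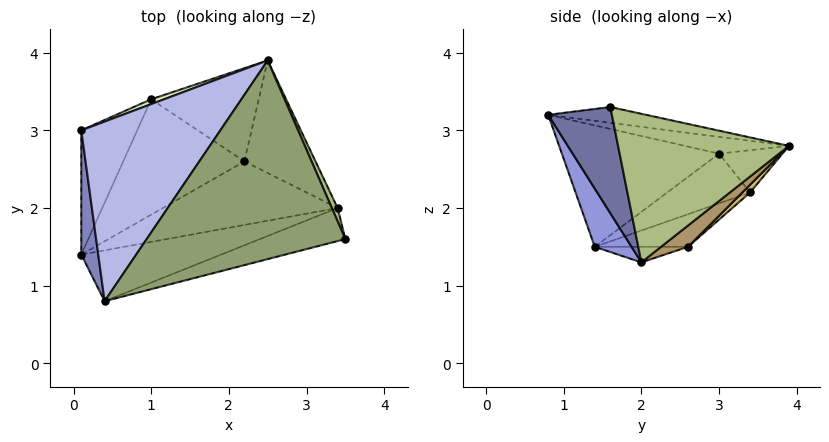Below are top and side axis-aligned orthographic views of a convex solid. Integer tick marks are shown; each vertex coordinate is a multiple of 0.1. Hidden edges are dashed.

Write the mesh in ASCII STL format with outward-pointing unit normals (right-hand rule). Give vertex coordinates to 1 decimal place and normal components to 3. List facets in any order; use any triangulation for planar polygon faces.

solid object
 facet normal 0.251 -0.947 -0.202
  outer loop
   vertex 3.4 2.0 1.3
   vertex 3.5 1.6 3.3
   vertex 0.4 0.8 3.2
  endloop
 endfacet
 facet normal -0.985 -0.103 0.137
  outer loop
   vertex 0.1 1.4 1.5
   vertex 0.4 0.8 3.2
   vertex 0.1 3.0 2.7
  endloop
 endfacet
 facet normal 0.147 -0.924 -0.352
  outer loop
   vertex 0.1 1.4 1.5
   vertex 3.4 2.0 1.3
   vertex 0.4 0.8 3.2
  endloop
 endfacet
 facet normal -0.117 0.205 0.972
  outer loop
   vertex 2.5 3.9 2.8
   vertex 0.1 3.0 2.7
   vertex 0.4 0.8 3.2
  endloop
 endfacet
 facet normal -0.078 0.179 0.981
  outer loop
   vertex 2.5 3.9 2.8
   vertex 0.4 0.8 3.2
   vertex 3.5 1.6 3.3
  endloop
 endfacet
 facet normal 0.914 0.405 0.035
  outer loop
   vertex 2.5 3.9 2.8
   vertex 3.5 1.6 3.3
   vertex 3.4 2.0 1.3
  endloop
 endfacet
 facet normal -0.580 0.489 -0.652
  outer loop
   vertex 1.0 3.4 2.2
   vertex 0.1 1.4 1.5
   vertex 0.1 3.0 2.7
  endloop
 endfacet
 facet normal -0.353 0.929 0.108
  outer loop
   vertex 1.0 3.4 2.2
   vertex 0.1 3.0 2.7
   vertex 2.5 3.9 2.8
  endloop
 endfacet
 facet normal 0.214 0.666 -0.715
  outer loop
   vertex 2.2 2.6 1.5
   vertex 2.5 3.9 2.8
   vertex 3.4 2.0 1.3
  endloop
 endfacet
 facet normal 0.051 0.700 -0.712
  outer loop
   vertex 2.2 2.6 1.5
   vertex 1.0 3.4 2.2
   vertex 2.5 3.9 2.8
  endloop
 endfacet
 facet normal -0.087 0.153 -0.984
  outer loop
   vertex 2.2 2.6 1.5
   vertex 3.4 2.0 1.3
   vertex 0.1 1.4 1.5
  endloop
 endfacet
 facet normal -0.237 0.414 -0.879
  outer loop
   vertex 2.2 2.6 1.5
   vertex 0.1 1.4 1.5
   vertex 1.0 3.4 2.2
  endloop
 endfacet
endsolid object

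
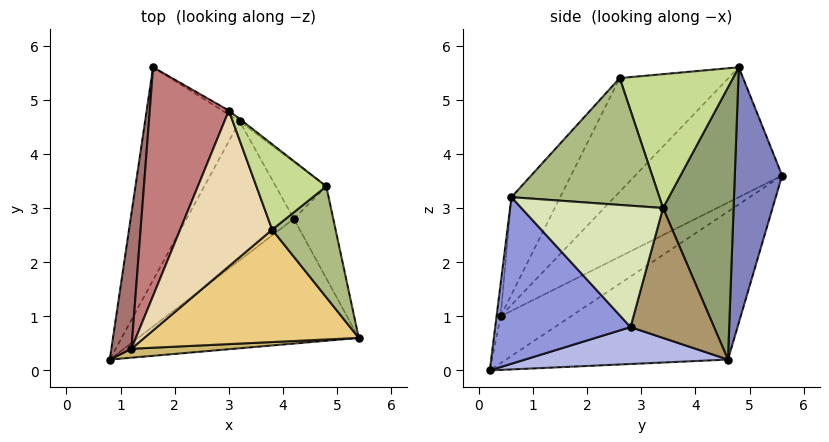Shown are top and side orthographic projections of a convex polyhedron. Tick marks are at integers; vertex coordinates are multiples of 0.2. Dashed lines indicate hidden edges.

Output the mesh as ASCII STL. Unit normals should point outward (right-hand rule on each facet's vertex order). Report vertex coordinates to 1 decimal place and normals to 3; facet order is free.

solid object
 facet normal -0.758 0.436 -0.485
  outer loop
   vertex 3.2 4.6 0.2
   vertex 0.8 0.2 0.0
   vertex 1.6 5.6 3.6
  endloop
 endfacet
 facet normal 0.510 0.860 -0.013
  outer loop
   vertex 3.2 4.6 0.2
   vertex 1.6 5.6 3.6
   vertex 3.0 4.8 5.6
  endloop
 endfacet
 facet normal 0.530 -0.477 -0.702
  outer loop
   vertex 4.2 2.8 0.8
   vertex 5.4 0.6 3.2
   vertex 0.8 0.2 0.0
  endloop
 endfacet
 facet normal 0.322 -0.133 -0.937
  outer loop
   vertex 4.2 2.8 0.8
   vertex 0.8 0.2 0.0
   vertex 3.2 4.6 0.2
  endloop
 endfacet
 facet normal 0.608 0.794 -0.007
  outer loop
   vertex 4.8 3.4 3.0
   vertex 3.2 4.6 0.2
   vertex 3.0 4.8 5.6
  endloop
 endfacet
 facet normal 0.873 0.218 0.436
  outer loop
   vertex 4.8 3.4 3.0
   vertex 3.8 2.6 5.4
   vertex 5.4 0.6 3.2
  endloop
 endfacet
 facet normal 0.854 0.270 0.446
  outer loop
   vertex 4.8 3.4 3.0
   vertex 3.0 4.8 5.6
   vertex 3.8 2.6 5.4
  endloop
 endfacet
 facet normal 0.936 0.179 -0.304
  outer loop
   vertex 4.8 3.4 3.0
   vertex 5.4 0.6 3.2
   vertex 4.2 2.8 0.8
  endloop
 endfacet
 facet normal 0.866 0.369 -0.337
  outer loop
   vertex 4.8 3.4 3.0
   vertex 4.2 2.8 0.8
   vertex 3.2 4.6 0.2
  endloop
 endfacet
 facet normal -0.070 -0.972 0.223
  outer loop
   vertex 1.2 0.4 1.0
   vertex 0.8 0.2 0.0
   vertex 5.4 0.6 3.2
  endloop
 endfacet
 facet normal -0.248 -0.800 0.547
  outer loop
   vertex 1.2 0.4 1.0
   vertex 5.4 0.6 3.2
   vertex 3.8 2.6 5.4
  endloop
 endfacet
 facet normal -0.736 -0.322 0.596
  outer loop
   vertex 1.2 0.4 1.0
   vertex 3.8 2.6 5.4
   vertex 3.0 4.8 5.6
  endloop
 endfacet
 facet normal -0.912 -0.125 0.390
  outer loop
   vertex 1.2 0.4 1.0
   vertex 1.6 5.6 3.6
   vertex 0.8 0.2 0.0
  endloop
 endfacet
 facet normal -0.838 -0.191 0.511
  outer loop
   vertex 1.2 0.4 1.0
   vertex 3.0 4.8 5.6
   vertex 1.6 5.6 3.6
  endloop
 endfacet
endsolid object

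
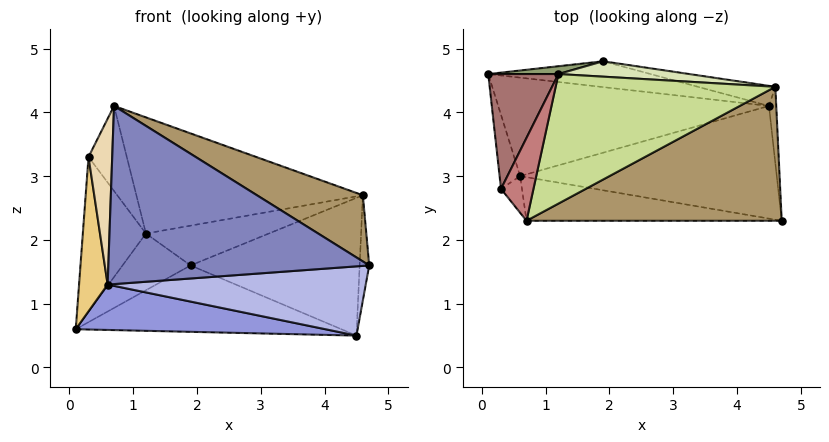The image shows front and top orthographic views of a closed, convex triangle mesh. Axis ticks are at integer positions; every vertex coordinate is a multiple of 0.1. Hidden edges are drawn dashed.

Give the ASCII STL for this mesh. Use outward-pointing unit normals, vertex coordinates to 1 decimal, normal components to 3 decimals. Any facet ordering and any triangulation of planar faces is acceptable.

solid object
 facet normal 0.097 0.928 -0.361
  outer loop
   vertex 4.5 4.1 0.5
   vertex 0.1 4.6 0.6
   vertex 1.9 4.8 1.6
  endloop
 endfacet
 facet normal -0.147 -0.961 -0.235
  outer loop
   vertex 0.6 3.0 1.3
   vertex 4.7 2.3 1.6
   vertex 0.7 2.3 4.1
  endloop
 endfacet
 facet normal -0.068 -0.418 -0.906
  outer loop
   vertex 0.6 3.0 1.3
   vertex 0.1 4.6 0.6
   vertex 4.5 4.1 0.5
  endloop
 endfacet
 facet normal -0.027 -0.523 -0.852
  outer loop
   vertex 0.6 3.0 1.3
   vertex 4.5 4.1 0.5
   vertex 4.7 2.3 1.6
  endloop
 endfacet
 facet normal -0.183 0.974 0.134
  outer loop
   vertex 1.2 4.6 2.1
   vertex 1.9 4.8 1.6
   vertex 0.1 4.6 0.6
  endloop
 endfacet
 facet normal 0.201 0.969 -0.141
  outer loop
   vertex 4.6 4.4 2.7
   vertex 4.5 4.1 0.5
   vertex 1.9 4.8 1.6
  endloop
 endfacet
 facet normal -0.092 0.665 0.741
  outer loop
   vertex 4.6 4.4 2.7
   vertex 1.2 4.6 2.1
   vertex 0.7 2.3 4.1
  endloop
 endfacet
 facet normal -0.009 0.933 0.361
  outer loop
   vertex 4.6 4.4 2.7
   vertex 1.9 4.8 1.6
   vertex 1.2 4.6 2.1
  endloop
 endfacet
 facet normal 0.489 -0.386 0.782
  outer loop
   vertex 4.6 4.4 2.7
   vertex 0.7 2.3 4.1
   vertex 4.7 2.3 1.6
  endloop
 endfacet
 facet normal 0.996 0.077 -0.056
  outer loop
   vertex 4.6 4.4 2.7
   vertex 4.7 2.3 1.6
   vertex 4.5 4.1 0.5
  endloop
 endfacet
 facet normal -0.916 -0.362 -0.174
  outer loop
   vertex 0.3 2.8 3.3
   vertex 0.1 4.6 0.6
   vertex 0.6 3.0 1.3
  endloop
 endfacet
 facet normal -0.619 -0.767 -0.170
  outer loop
   vertex 0.3 2.8 3.3
   vertex 0.6 3.0 1.3
   vertex 0.7 2.3 4.1
  endloop
 endfacet
 facet normal -0.630 0.623 0.462
  outer loop
   vertex 0.3 2.8 3.3
   vertex 1.2 4.6 2.1
   vertex 0.1 4.6 0.6
  endloop
 endfacet
 facet normal -0.448 0.640 0.624
  outer loop
   vertex 0.3 2.8 3.3
   vertex 0.7 2.3 4.1
   vertex 1.2 4.6 2.1
  endloop
 endfacet
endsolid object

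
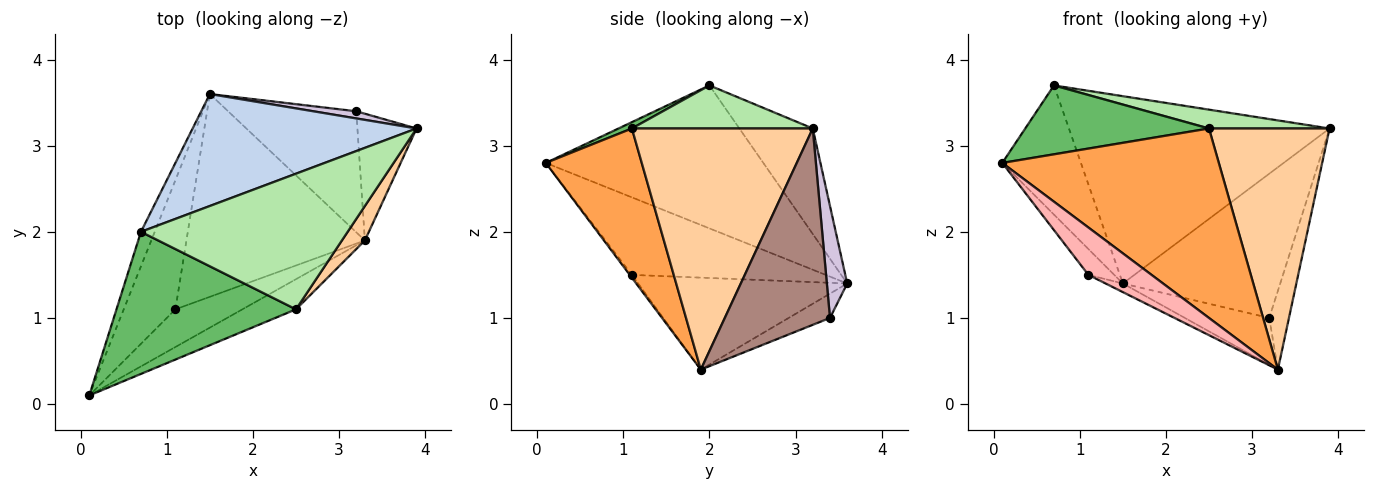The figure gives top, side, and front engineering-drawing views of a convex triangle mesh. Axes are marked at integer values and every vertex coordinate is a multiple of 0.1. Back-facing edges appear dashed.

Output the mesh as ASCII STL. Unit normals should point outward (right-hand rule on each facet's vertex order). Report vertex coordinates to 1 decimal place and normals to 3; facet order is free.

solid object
 facet normal -0.937 0.339 -0.090
  outer loop
   vertex 0.7 2.0 3.7
   vertex 1.5 3.6 1.4
   vertex 0.1 0.1 2.8
  endloop
 endfacet
 facet normal -0.235 0.834 0.499
  outer loop
   vertex 0.7 2.0 3.7
   vertex 3.9 3.2 3.2
   vertex 1.5 3.6 1.4
  endloop
 endfacet
 facet normal 0.401 -0.905 -0.144
  outer loop
   vertex 2.5 1.1 3.2
   vertex 0.1 0.1 2.8
   vertex 3.3 1.9 0.4
  endloop
 endfacet
 facet normal 0.829 -0.553 0.079
  outer loop
   vertex 2.5 1.1 3.2
   vertex 3.3 1.9 0.4
   vertex 3.9 3.2 3.2
  endloop
 endfacet
 facet normal 0.032 -0.436 0.899
  outer loop
   vertex 2.5 1.1 3.2
   vertex 0.7 2.0 3.7
   vertex 0.1 0.1 2.8
  endloop
 endfacet
 facet normal 0.202 -0.135 0.970
  outer loop
   vertex 2.5 1.1 3.2
   vertex 3.9 3.2 3.2
   vertex 0.7 2.0 3.7
  endloop
 endfacet
 facet normal -0.827 0.110 -0.551
  outer loop
   vertex 1.1 1.1 1.5
   vertex 0.1 0.1 2.8
   vertex 1.5 3.6 1.4
  endloop
 endfacet
 facet normal -0.027 -0.782 -0.622
  outer loop
   vertex 1.1 1.1 1.5
   vertex 3.3 1.9 0.4
   vertex 0.1 0.1 2.8
  endloop
 endfacet
 facet normal -0.458 0.038 -0.888
  outer loop
   vertex 1.1 1.1 1.5
   vertex 1.5 3.6 1.4
   vertex 3.3 1.9 0.4
  endloop
 endfacet
 facet normal 0.128 0.991 0.049
  outer loop
   vertex 3.2 3.4 1.0
   vertex 1.5 3.6 1.4
   vertex 3.9 3.2 3.2
  endloop
 endfacet
 facet normal 0.943 0.176 -0.284
  outer loop
   vertex 3.2 3.4 1.0
   vertex 3.9 3.2 3.2
   vertex 3.3 1.9 0.4
  endloop
 endfacet
 facet normal -0.174 0.356 -0.918
  outer loop
   vertex 3.2 3.4 1.0
   vertex 3.3 1.9 0.4
   vertex 1.5 3.6 1.4
  endloop
 endfacet
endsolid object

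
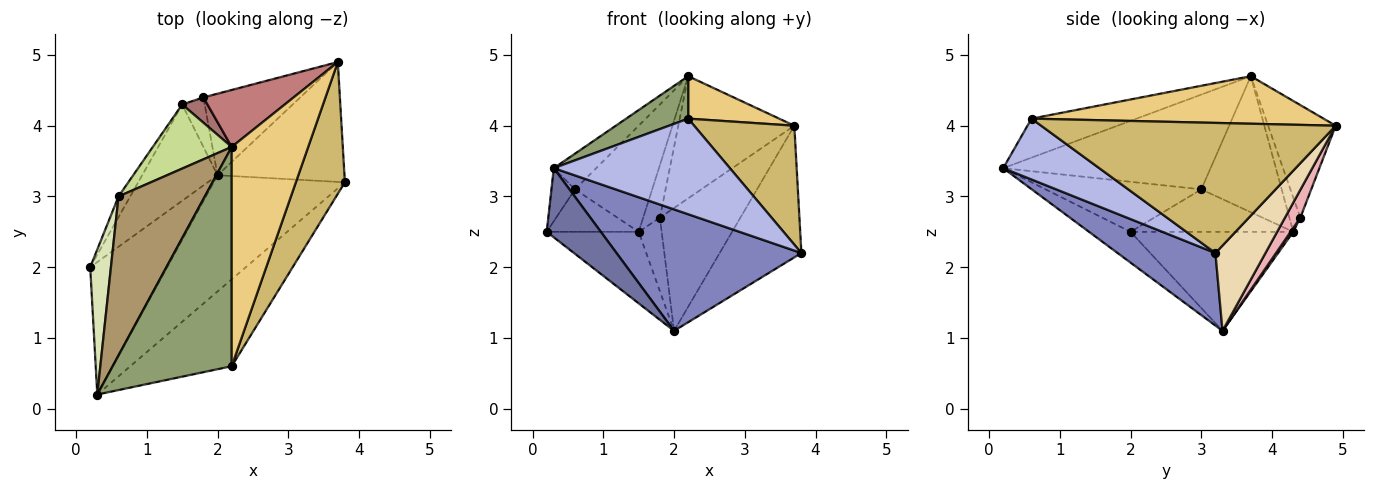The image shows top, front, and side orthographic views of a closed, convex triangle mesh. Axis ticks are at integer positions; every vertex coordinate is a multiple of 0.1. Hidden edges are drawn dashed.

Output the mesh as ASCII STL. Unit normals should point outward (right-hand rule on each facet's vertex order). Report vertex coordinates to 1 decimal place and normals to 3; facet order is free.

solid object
 facet normal -0.335 -0.436 -0.835
  outer loop
   vertex 2.0 3.3 1.1
   vertex 0.3 0.2 3.4
   vertex 0.2 2.0 2.5
  endloop
 endfacet
 facet normal 0.357 -0.675 -0.646
  outer loop
   vertex 2.0 3.3 1.1
   vertex 3.8 3.2 2.2
   vertex 0.3 0.2 3.4
  endloop
 endfacet
 facet normal -0.726 0.410 -0.552
  outer loop
   vertex 2.0 3.3 1.1
   vertex 0.2 2.0 2.5
   vertex 1.5 4.3 2.5
  endloop
 endfacet
 facet normal 0.374 -0.686 -0.624
  outer loop
   vertex 2.2 0.6 4.1
   vertex 0.3 0.2 3.4
   vertex 3.8 3.2 2.2
  endloop
 endfacet
 facet normal -0.306 -0.181 0.935
  outer loop
   vertex 2.2 0.6 4.1
   vertex 2.2 3.7 4.7
   vertex 0.3 0.2 3.4
  endloop
 endfacet
 facet normal -0.847 0.479 -0.233
  outer loop
   vertex 0.6 3.0 3.1
   vertex 1.5 4.3 2.5
   vertex 0.2 2.0 2.5
  endloop
 endfacet
 facet normal -0.665 0.639 0.386
  outer loop
   vertex 0.6 3.0 3.1
   vertex 2.2 3.7 4.7
   vertex 1.5 4.3 2.5
  endloop
 endfacet
 facet normal -0.915 0.139 0.379
  outer loop
   vertex 0.6 3.0 3.1
   vertex 0.2 2.0 2.5
   vertex 0.3 0.2 3.4
  endloop
 endfacet
 facet normal -0.731 0.150 0.666
  outer loop
   vertex 0.6 3.0 3.1
   vertex 0.3 0.2 3.4
   vertex 2.2 3.7 4.7
  endloop
 endfacet
 facet normal 0.892 -0.303 0.336
  outer loop
   vertex 3.7 4.9 4.0
   vertex 2.2 0.6 4.1
   vertex 3.8 3.2 2.2
  endloop
 endfacet
 facet normal 0.521 -0.162 0.838
  outer loop
   vertex 3.7 4.9 4.0
   vertex 2.2 3.7 4.7
   vertex 2.2 0.6 4.1
  endloop
 endfacet
 facet normal 0.412 0.674 -0.613
  outer loop
   vertex 3.7 4.9 4.0
   vertex 3.8 3.2 2.2
   vertex 2.0 3.3 1.1
  endloop
 endfacet
 facet normal -0.508 0.776 0.373
  outer loop
   vertex 1.8 4.4 2.7
   vertex 1.5 4.3 2.5
   vertex 2.2 3.7 4.7
  endloop
 endfacet
 facet normal -0.467 0.801 0.374
  outer loop
   vertex 1.8 4.4 2.7
   vertex 2.2 3.7 4.7
   vertex 3.7 4.9 4.0
  endloop
 endfacet
 facet normal 0.095 0.826 -0.556
  outer loop
   vertex 1.8 4.4 2.7
   vertex 2.0 3.3 1.1
   vertex 1.5 4.3 2.5
  endloop
 endfacet
 facet normal 0.157 0.823 -0.546
  outer loop
   vertex 1.8 4.4 2.7
   vertex 3.7 4.9 4.0
   vertex 2.0 3.3 1.1
  endloop
 endfacet
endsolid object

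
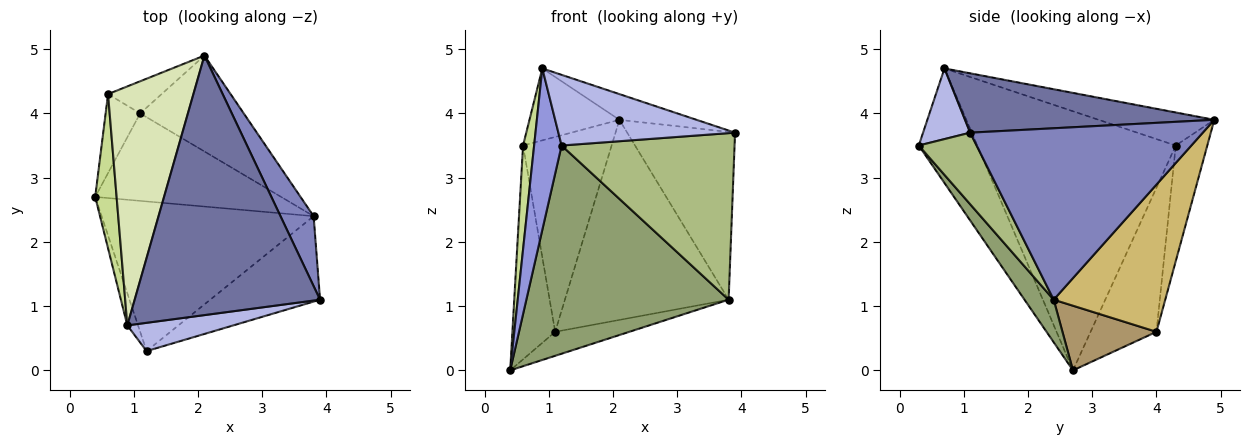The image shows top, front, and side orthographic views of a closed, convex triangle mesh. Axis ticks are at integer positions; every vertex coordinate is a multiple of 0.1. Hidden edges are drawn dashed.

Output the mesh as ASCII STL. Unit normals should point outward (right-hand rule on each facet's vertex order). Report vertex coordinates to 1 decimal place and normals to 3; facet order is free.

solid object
 facet normal 0.304 0.094 0.948
  outer loop
   vertex 0.9 0.7 4.7
   vertex 3.9 1.1 3.7
   vertex 2.1 4.9 3.9
  endloop
 endfacet
 facet normal 0.894 0.414 0.173
  outer loop
   vertex 3.8 2.4 1.1
   vertex 2.1 4.9 3.9
   vertex 3.9 1.1 3.7
  endloop
 endfacet
 facet normal -0.902 -0.424 -0.084
  outer loop
   vertex 1.2 0.3 3.5
   vertex 0.9 0.7 4.7
   vertex 0.4 2.7 0.0
  endloop
 endfacet
 facet normal 0.240 -0.901 0.361
  outer loop
   vertex 1.2 0.3 3.5
   vertex 3.9 1.1 3.7
   vertex 0.9 0.7 4.7
  endloop
 endfacet
 facet normal 0.116 -0.807 -0.580
  outer loop
   vertex 1.2 0.3 3.5
   vertex 0.4 2.7 0.0
   vertex 3.8 2.4 1.1
  endloop
 endfacet
 facet normal 0.285 -0.853 -0.437
  outer loop
   vertex 1.2 0.3 3.5
   vertex 3.8 2.4 1.1
   vertex 3.9 1.1 3.7
  endloop
 endfacet
 facet normal -0.995 -0.056 0.082
  outer loop
   vertex 0.6 4.3 3.5
   vertex 0.4 2.7 0.0
   vertex 0.9 0.7 4.7
  endloop
 endfacet
 facet normal -0.348 0.270 0.898
  outer loop
   vertex 0.6 4.3 3.5
   vertex 0.9 0.7 4.7
   vertex 2.1 4.9 3.9
  endloop
 endfacet
 facet normal 0.318 0.251 -0.914
  outer loop
   vertex 1.1 4.0 0.6
   vertex 3.8 2.4 1.1
   vertex 0.4 2.7 0.0
  endloop
 endfacet
 facet normal 0.524 0.768 -0.368
  outer loop
   vertex 1.1 4.0 0.6
   vertex 2.1 4.9 3.9
   vertex 3.8 2.4 1.1
  endloop
 endfacet
 facet normal -0.822 0.534 -0.197
  outer loop
   vertex 1.1 4.0 0.6
   vertex 0.4 2.7 0.0
   vertex 0.6 4.3 3.5
  endloop
 endfacet
 facet normal -0.331 0.931 -0.153
  outer loop
   vertex 1.1 4.0 0.6
   vertex 0.6 4.3 3.5
   vertex 2.1 4.9 3.9
  endloop
 endfacet
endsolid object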